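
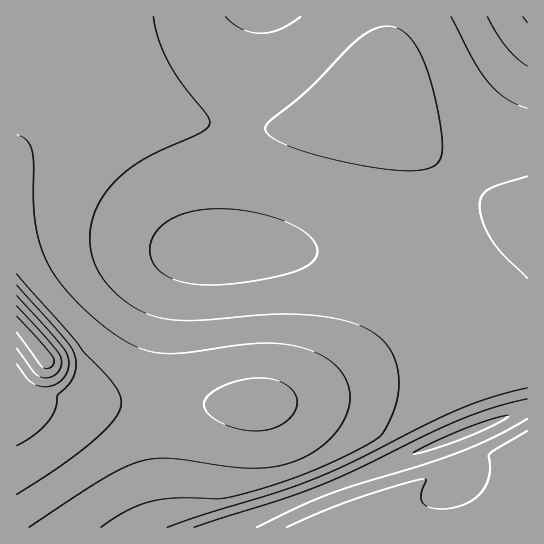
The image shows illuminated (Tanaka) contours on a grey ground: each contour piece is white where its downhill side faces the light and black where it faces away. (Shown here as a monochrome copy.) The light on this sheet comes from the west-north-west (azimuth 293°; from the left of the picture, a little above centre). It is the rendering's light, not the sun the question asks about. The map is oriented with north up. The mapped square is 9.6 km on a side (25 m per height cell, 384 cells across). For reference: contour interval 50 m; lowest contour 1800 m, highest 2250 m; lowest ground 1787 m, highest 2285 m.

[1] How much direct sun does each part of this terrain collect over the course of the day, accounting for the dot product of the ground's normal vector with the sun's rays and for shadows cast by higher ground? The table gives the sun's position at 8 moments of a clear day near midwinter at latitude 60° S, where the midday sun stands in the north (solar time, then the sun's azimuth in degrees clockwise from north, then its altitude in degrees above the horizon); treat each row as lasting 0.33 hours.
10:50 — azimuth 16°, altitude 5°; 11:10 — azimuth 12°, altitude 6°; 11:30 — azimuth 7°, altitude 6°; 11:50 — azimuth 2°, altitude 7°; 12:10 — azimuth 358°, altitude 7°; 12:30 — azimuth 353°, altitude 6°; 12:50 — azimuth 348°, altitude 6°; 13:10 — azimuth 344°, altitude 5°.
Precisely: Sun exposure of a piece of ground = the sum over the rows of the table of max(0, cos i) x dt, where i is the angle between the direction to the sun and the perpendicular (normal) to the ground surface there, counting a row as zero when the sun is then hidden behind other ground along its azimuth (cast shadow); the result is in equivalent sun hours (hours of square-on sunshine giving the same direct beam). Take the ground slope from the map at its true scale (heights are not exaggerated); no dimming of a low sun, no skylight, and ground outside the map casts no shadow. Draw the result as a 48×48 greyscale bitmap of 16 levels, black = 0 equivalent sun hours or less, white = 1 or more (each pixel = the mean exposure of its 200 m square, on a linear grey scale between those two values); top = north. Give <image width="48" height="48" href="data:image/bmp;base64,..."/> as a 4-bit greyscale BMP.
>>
<image width="48" height="48" href="data:image/bmp;base64,Qk32BAAAAAAAAHYAAAAoAAAAMAAAADAAAAABAAQAAAAAAIAEAAATCwAAEwsAABAAAAAAAAAAAAAAABEREQAiIiIAMzMzAERERABVVVUAZmZmAHd3dwCIiIgAmZmZAKqqqgC7u7sAzMzMAN3d3QDu7u4A////ACIiIiIjMyEAAAAAACaGQzRERVVVVVVVVSIiIiIiIiIhAAAAAAAUiFQ0REVVVVVVVSIiIiIiIiIiIRAAAAAABIl1RERFVVVVVSIiESIiIiIiEREQAAAAAAOKlkREREVVVCIiESIiIiIREREREAAAAAADe7hURERERCIiESIiIiIREREREREAAAAAAmvKdURERCIiEiIiIiIiEREREREREAAAAAFZy5ZERCIiIiIiIiIiIiEREREiIiEAAAAAN7ynVCIhIiIiIiIiIiIiIiIiIiIiEAAAABWsySIRIjMzMzMzMzMiIiIiMzMzMxAAAAADfCIBIzMzMzMzMzMzMzMzMzMzMzMhAAAAAyEAI0RERERERERERERERERERERDMgAAACAAE0VVVVVVVVVVVVVVVERERERERDIQABAAAlVVVVZmZmZmZmZlVVVURERERERDIQAAAlZmZmZmZmd3dmZmZlVVVERERERERAADRWZmZmd3d3d3d3d2ZmZVVURERERERAB8uWZmd3d3d3d3d3d3dmZlVVRERERERAXd2md3d3d3d4iIiId3d2ZlVVRERERERE3dx3d3d3d3eIiIiIh3d2ZlVVRERERERM3dh3d3d3d3eIiIiId3d2ZlVVRERERERN3YZmd3d3d3d3eIh3d3dmZlVVRERERERN2WZmZmZnd3d3d3d3d3ZmZVVVRERERERNlmZmZmZmZmZnd3d3ZmZmVVVURERERERKZmZmZmZmZmZmZmZmZmZVVVVERERERERGVVVVVVVVVVVVVVVVVVVVVURERERERERFVVVVVVVEREREREVURERERERERERERERFVVVERERERERERERERERERERERERERERFVUREREREMzMzMzMzMzNERERERERERERFRERERDMzMzMzMzMzMzMzMzNEREREREREREREMzMzMzMzMzMzMzMzMzM0RERERERERERDMzMzMzMzMzMzMzMzMzMzRERERERERERDMzMzMzIiIiIjMzMzMzMzRERERERUREQzMzMzMzIiIiMzMzMzMzMzRERERFVURERDMzMzMzMzMzMzMzMzMzMzREREVVVURERDMzMzMzMzMzMzMzMzMzMzREREVVVUREREMzMzMzMzMzMzMzMzMzM0RERFVVVVREREREMzMzNERERERERDMzNERERVVVZlVERERERERERERERERERERERERERVVWZlVEREREREREREREVURERERERERERVVWZlVURERERERERVVVVVVVREREREREVVVmZlVURERERERFVVVVVVVVVURERERFVVVmZlVURERERERVVVVVVVVVVVVERERFVVVmZ1VUREREREVVVVVVVVVVVVVVREVVVVZmZ1VUREREREVVVVVWZmZVVVVVVVVVVVZmZ1VERERERFVVVVVWZmZlVVVVVVVVVVZmZkREREREREVVVVVWZmZmVVVVVVVVVVZmZkREREREREVVVVVVZmZmZlVVVVVVVWZmZkRERERERERVVVVVVmZmZmZmVVVVVmZmZg=="/>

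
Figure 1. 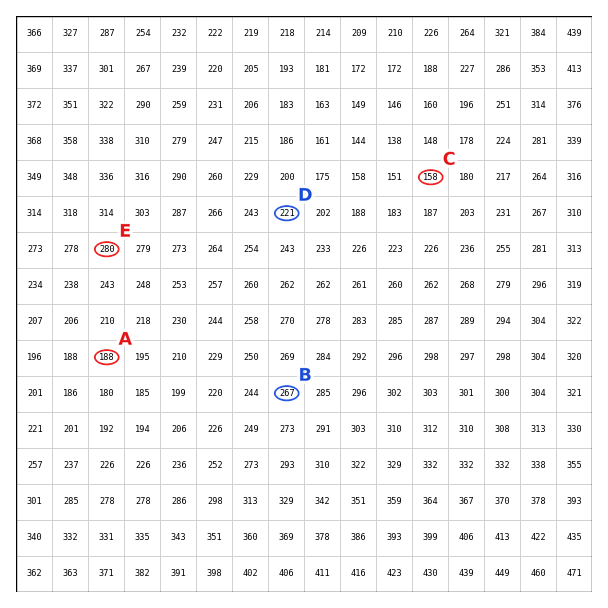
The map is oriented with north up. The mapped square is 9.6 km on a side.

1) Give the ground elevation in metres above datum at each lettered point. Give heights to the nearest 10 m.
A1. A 190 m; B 270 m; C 160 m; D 220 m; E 280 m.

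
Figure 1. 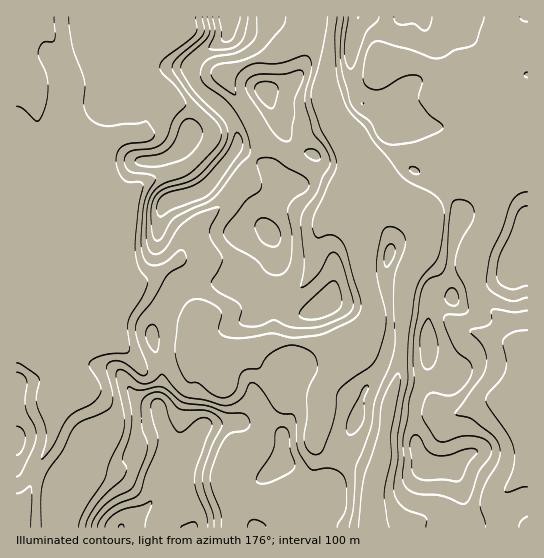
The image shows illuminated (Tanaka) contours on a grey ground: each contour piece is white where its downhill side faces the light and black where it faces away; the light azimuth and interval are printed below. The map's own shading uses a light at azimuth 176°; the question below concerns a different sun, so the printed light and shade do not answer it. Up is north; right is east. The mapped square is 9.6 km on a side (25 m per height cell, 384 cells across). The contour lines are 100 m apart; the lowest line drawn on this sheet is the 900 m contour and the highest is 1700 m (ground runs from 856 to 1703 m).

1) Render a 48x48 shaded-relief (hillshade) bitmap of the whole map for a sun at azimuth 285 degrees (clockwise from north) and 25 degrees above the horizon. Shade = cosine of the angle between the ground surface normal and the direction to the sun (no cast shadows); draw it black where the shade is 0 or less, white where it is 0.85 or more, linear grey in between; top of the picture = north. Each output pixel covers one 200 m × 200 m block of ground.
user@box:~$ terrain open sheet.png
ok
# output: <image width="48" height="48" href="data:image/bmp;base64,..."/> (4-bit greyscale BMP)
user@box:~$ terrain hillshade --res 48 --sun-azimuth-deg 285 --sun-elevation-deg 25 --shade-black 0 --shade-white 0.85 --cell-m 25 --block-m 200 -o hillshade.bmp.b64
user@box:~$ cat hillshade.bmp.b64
<image width="48" height="48" href="data:image/bmp;base64,Qk32BAAAAAAAAHYAAAAoAAAAMAAAADAAAAABAAQAAAAAAIAEAAATCwAAEwsAABAAAAAAAAAAAAAAABEREQAiIiIAMzMzAERERABVVVUAZmZmAHd3dwCIiIgAmZmZAKqqqgC7u7sAzMzMAN3d3QDu7u4A////AKzJjP/7ZFeZcQGKhmZ4hRAoqpmZmGRFZZzIe//9p1V5cgJ5d3d4hyAYuph4mFNWd5zYad7ty4RoYQSIZ3d3iDAIy5dnhzFHiHvYV73c3rVXQBaIZWZ3iEAI3ahmdiAmiCjaVYzc38ZnMBaKl0RXiEAG39l2ZRAUZwTNhWrczthnMAZ5u3M2h1IEz+uHZSECVwGNt2ndvep4UAR4nKMUmXMSr/yIh1IARgA72We+y9t4cAJni6IEq4QRn/pXmoQARiAZ23aN7MuIgwBGeqIEnKYQj/lGmYYzZzInzKd8/slopxFEWJQDi8gQbulFiXVGdzJHq7qc7shXmER2VnYze8owTuhFZ2VndxJXiavN7tckdlepZWdEespAPflFVEVndwFXd4ve3LYTZ3nMdXdEertwC/tWUhNndwFHd4rel6hEd3i8h5dEaLyjB/2HcgFGdzRoiJvcVrlVd3eZmadUVou4Fe6XdRAld0aJmavIarhGd3d4mqhlVnirZN6VZkIkZ1Z4iaqpvLZGd3d3ial1V3eLlc6URVQ1d1Z3iIib3aQ2d3d3d3dlVnd6ps+jJGVFd3d3d3eL7qVGd4mGVXdUIkZ5p8+jJGVFZod3d3eL7rZGd4q5ZYmFMQFZl7+jNWVEVnd3d3eJ3slVd4qqhoq6cxAYlq+2VDRmZXd3d3d4vdt1aJmId3i8tiAphZ/ZchaIZHd3d3d4nNyneJmHeGV7yCA6hI7ahEmpZHd3d3d4q7u5mamIiHRIuSBbgmzbhWvbdnd3d3d4vJeJqqmZmGQmqSF8oUjNlWvshnd3d3d4zqQ4qpqZmFMUqTN8whedtWrdl3d3d3d438QVmrqZmEEDiEWMxSWNxUneuXd3d3eIz+UCe8upmEECd2eKt0aM1ia+23d3d3eIz/gBScy6p0EBV3d4l3eM6SSd3Hd3d3eIv/sgA5zLl1MQN3d3iIeL6kR83Xd3d3eIr/+DEBe7mGUgBXd3d3eLyWV6zHd3d3iJjf/KkwCKqYZBAnd3d3iZmHd5q3d3d3iah83M3EApuodjAGd3eJh3d3d4iXd3d3i8p2eJztIGuXZmIDd3m6hmd3d3eHd3d3i+65dlfOsSiHeHMCd4qpd3d3d3d3d3d3ityqy3V9+ASJiHIEeKmHd3d3d3d3d3eHeJmb3rZa+xOpdUI3irplVmZ3d3d3eIeIhmeJzsdZ2Sa4QxJXi8p2VmZmd3d3eIibllZorcmKpUq3QgJ5qqh2Zmd3d4iHiYi8plZ3i8y6U4uVMASMyodlZmd3d4iHiYi7hnh3isy2N8yDIAScyImFVmZ3eIiIiYiqh3eIm8pUe+2FQAOspnmoZmZ3eJmIiImqd3iavMckecuZlAG9hGiJdmZ3eJmYiIm5Z3ibzugSVoiJqCG+cmd4h2Zmd5mZiIu4Z3iave6UISRniFO/cFd3h2ZmZomZiJu3V3eImt79YAE2d2S/oDd3dlZmVnmZiJy2V3eIiK3/sgE1Z2Svwjd3dlZ1RniJiKy2V3d4iK3/wgBFV2Sf5TZ3dld1RniA=="/>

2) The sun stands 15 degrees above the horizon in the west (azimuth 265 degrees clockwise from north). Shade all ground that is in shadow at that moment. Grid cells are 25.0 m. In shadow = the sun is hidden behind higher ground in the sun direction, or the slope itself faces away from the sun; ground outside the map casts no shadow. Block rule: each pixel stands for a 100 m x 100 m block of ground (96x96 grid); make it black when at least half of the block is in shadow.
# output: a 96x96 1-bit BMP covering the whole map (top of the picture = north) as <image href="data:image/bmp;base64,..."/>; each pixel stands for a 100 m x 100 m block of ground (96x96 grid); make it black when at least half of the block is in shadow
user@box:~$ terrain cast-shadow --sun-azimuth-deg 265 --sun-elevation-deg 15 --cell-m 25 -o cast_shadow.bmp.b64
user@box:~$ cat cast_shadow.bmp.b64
<image width="96" height="96" href="data:image/bmp;base64,Qk2+BAAAAAAAAD4AAAAoAAAAYAAAAGAAAAABAAEAAAAAAIAEAAATCwAAEwsAAAIAAAAAAAAA////AAAAAAAAAAMAP8AAD/AAAAAAAAAAP/gAB/gAAAAAAAAAP/wAB/gAAwAAAAAAP/wAB/gAB8AAAAAwP/gAB/gAB+AAAAAYP/AAB/gAB/AAAAAYf+AAB/gAB/gAAAAYf+AAB/gAD/xgAAAYf+AAB/gAD/xwAAAYf+AAB/wAD/5wAAAAf+AEB/wAD/54AAAAf+Afg/gAD/98AAAAP/AfwfgAA/98AAAAP/A/4PwAAf9+AAAAP/g/4PwEAf9/AAAAP/g/4PwPAf9/AAAAH/g/4PwPAf9/gAAAH/w/4PwPgf5/gAAAD/wf4H4Pgfh/gAAAD/wf4H4PA+B/AAAMD/wPwH4OAYB/AAAOD+AHgH8OAAB+AAAf34AHgH8cAAB+AAAf/4GHgH8MDAB+AAAf/4OHgD8IHwB+AAAf/4OHAD8AH8B/AAMf/gcHAB8AH+B/AAePwAYGAB+AH/h+AAePAAAAAA+AH/x8AA+PAAAAAAeAD/x4AA8OAAAAIAeAD/xwAAwOAAAAQAeAA/hgAAAeAAAAQAOAgfAAAAAeAAAAAAOB8fAAAAAeAAAAAAOB/OAAAAAeAAAAAAOD/gAAAAAeAAAAAAOD/gAAAAAeAAAAAAOD/AAAAAAAAAAAAwOD+AAAAAAAAAAAB8OD4AAAAAAAAAAAD/ODhAAAAAAAAAAAD/uAH4AAAAAAAAAAD/uAP4AAAAAAAAAAD/uAP4AAAAAAAAAAD/PAPwAAAAAAAAAAD/PAPgAAAAAAAAAMD/PAPAAAAAAAAAAOD/PAPAAAAAAAAAAPD+PgOAAAAAAAAAAPD+PwOAAAAAAAAAAfj+PwOAAAAAAcAAA/j8P4OAAAAAAeAAA/z4H4PAAAAAAfAAA/7wH4HAAAAAAfgAB//gHwHgAAAAAfwAB//gDgHgAAAAAf4AB//gAAHwAAAAAP4AB//AAAD4AAAAAP4AA/+AAAD4AAAAAB4AAf+AAAB4AAAAAAeAAH8AAAAwAAAAAAHwAD+AAAAAAAAAAAH8AD/AAAAAAAAAAAD+AB/gAAAAAAAAAAB/AB/wAAAAAAAAAAB/gB/wAAAAAAAAAAA/gAfwAAAAAAAAAAAfgAfwAAAAAAAAAAAPgAf4AAAAAAAAAAAHwAf8AAAAAAAAAAAH4Af+AAAAAAAAAAAD8A/8AAAAAAAAAAAD8A/wAAAAAAAAAAAD8B/gAAAAAAAAAAAD4D/AAAAAAAAAAAIHwz/AAAAAAAAAAAAHw3/AAAAAAAAAAAAPgn/AAAAAAAAAAAAfgv/AAAAAAAAAAAA/B/+AAAAAAAAAAAB+D/+AAAAAAAAAAAD8D/+AAAAAAAAAAAH4Dv+AAAAAAAAAAAPwAH+IAAAAAAAAAAPgAH+MAAAAAAAAAAfgAD8eAAAAAAAAAAfwAD8fAAAAAAAAAAPwAB8fAAAAAAAAAAAAAB8fgAAAAAAAAAAHAA4fwAAAAAAAAAAH8A4fwAAAAAAAAAAP/g4fwAAAAAAAAAAP/4YPgAAAAABAAAAP/4YPAAAAAABgAAAH/8YHAAAAAABgAAAH/+YHAAAgA="/>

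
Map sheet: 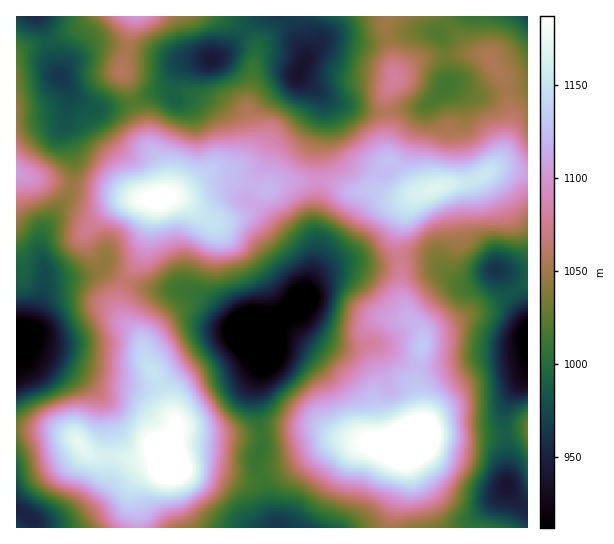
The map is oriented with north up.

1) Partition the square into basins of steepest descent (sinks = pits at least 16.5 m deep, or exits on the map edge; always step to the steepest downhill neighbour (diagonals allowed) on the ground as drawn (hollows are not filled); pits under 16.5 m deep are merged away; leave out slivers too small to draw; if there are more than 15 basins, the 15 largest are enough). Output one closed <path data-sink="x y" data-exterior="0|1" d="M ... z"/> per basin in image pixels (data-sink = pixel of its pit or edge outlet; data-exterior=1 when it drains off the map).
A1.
<path data-sink="254 334" data-exterior="0" d="M221 175l-15 1-24 16-21 7-8 6-9 45-13 21-11 24 1 19 22 29 4 19 9 15 9 26 11 22 0 5-7 16 2 20 19 3 23 0 29 10 13 0 31-11 49-27 24 0 20 4 19 0 13-2 9-10 1-7-6-49 5-18 3-24-3-6-11-12-8-19 0-35-4-25 7-27 11-16-20 4-25-10-20 2-28-11-39 1-18 8z"/><path data-sink="23 341" data-exterior="0" d="M17 173l-1 256 30 0 23 6 5 2 15 16 6 3 42 3 12-4 9 0 4 1 8 9-1-19 7-16 0-5-11-22-9-26-9-15-4-19-18-21-5-13 0-14 3-8 21-37 8-41 5-8-28-4-23-6-28-3z"/><path data-sink="299 73" data-exterior="0" d="M387 16l-165 0 21 13 13 16-8 53 0 17 4 18-3 16-4 9-8 9-7 2-15 0-5 3 10-11 4-15-1-20-7-15-14-11-13-7-24-1-7 3-7 7-3 20 1 23 14 29 0 24 16-5 10-5 2-4 2 1 4-2 0-3 4 0 1-4 3 1 5-2 17 1 38 13 18-8 39-1 28 11 20-2 25 10 24-6-7-4-16-23-8-7-1-5 1-32-3-24 10-19-2-18-8-30z"/><path data-sink="61 77" data-exterior="0" d="M133 16l-39 0-12 11-27 13-24 5-15 8 0 120 2 2 37 6 23 7 35 4 24 7 22 1 4-2 0-24-7-17-8-11-8-29-19-47 7-24z"/><path data-sink="278 525" data-exterior="0" d="M345 440l-14 3-45 25-31 11-13 0-29-10-23 0-12-2-29 4-13 10-3 6 0 12 4 11 0 17 253 1 14-49 1-24 4-10-30 0z"/><path data-sink="497 270" data-exterior="0" d="M506 168l-13 1-22 12-26 4-24 7-9 6-8 13-7 27 4 25-1 28 4 15 5 11 11 12 3 10 4-7 26-9 22-14 16-5 37-21 0-110z"/><path data-sink="446 85" data-exterior="0" d="M477 53l-43 3-16 4-23 17-8 16-2 12 3 17 0 37 8 7 16 23 5 3 8 0 20-7 30-5 14-8 11-11 4-8 7-26 0-17-4-25-4-10-12-16z"/><path data-sink="527 339" data-exterior="1" d="M527 284l-36 20-16 5-22 14-18 5-10 6-10 43 0 10 6 34-1 12-5 7 10-4 82-1 21-5z"/><path data-sink="211 59" data-exterior="0" d="M221 16l-87 0-13 53 29 79-2-34 3-12 7-7 7-3 24 1 13 7 14 11 7 15 1 20-4 15-9 10 19-2 7-2 8-9 7-21-4-22 0-17 8-53-13-16z"/><path data-sink="507 485" data-exterior="0" d="M527 431l-20 4-82 1-15 7-5 12-1 24-11 32-2 16 136 1z"/><path data-sink="29 517" data-exterior="0" d="M46 429l-30 1 0 97 121 1 0-18-4-11 0-12 3-6 13-10 21-4-1-4-11-8-9 0-12 4-42-3-6-3-15-16z"/><path data-sink="527 17" data-exterior="1" d="M527 16l-138 0-4 7 10 53 16-12 15-7 39-4 12 0 12 4 14 18 4 10 4 25 0 17-7 26-11 16 13-1 15 4 7-1z"/><path data-sink="35 17" data-exterior="1" d="M93 16l-76 0-1 35 15-6 24-5 27-13z"/>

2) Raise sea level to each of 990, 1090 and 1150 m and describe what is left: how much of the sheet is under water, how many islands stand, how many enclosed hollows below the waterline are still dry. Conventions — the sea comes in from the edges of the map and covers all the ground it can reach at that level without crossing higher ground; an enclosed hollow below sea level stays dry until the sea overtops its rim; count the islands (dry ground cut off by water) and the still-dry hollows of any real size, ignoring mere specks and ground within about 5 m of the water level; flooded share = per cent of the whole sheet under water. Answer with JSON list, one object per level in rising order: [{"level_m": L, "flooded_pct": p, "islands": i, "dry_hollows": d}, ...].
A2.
[{"level_m": 990, "flooded_pct": 14, "islands": 0, "dry_hollows": 1}, {"level_m": 1090, "flooded_pct": 69, "islands": 1, "dry_hollows": 0}, {"level_m": 1150, "flooded_pct": 92, "islands": 4, "dry_hollows": 0}]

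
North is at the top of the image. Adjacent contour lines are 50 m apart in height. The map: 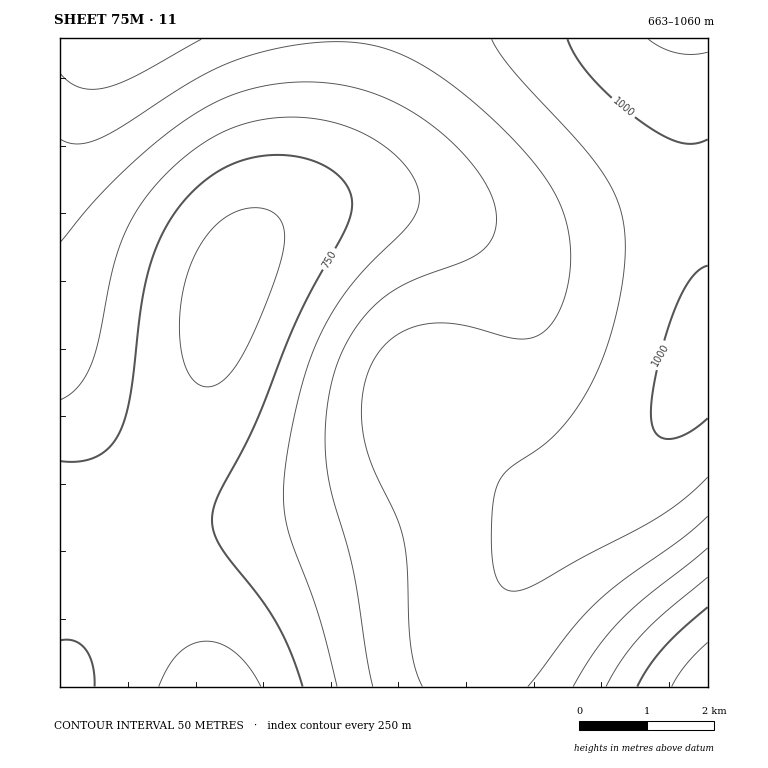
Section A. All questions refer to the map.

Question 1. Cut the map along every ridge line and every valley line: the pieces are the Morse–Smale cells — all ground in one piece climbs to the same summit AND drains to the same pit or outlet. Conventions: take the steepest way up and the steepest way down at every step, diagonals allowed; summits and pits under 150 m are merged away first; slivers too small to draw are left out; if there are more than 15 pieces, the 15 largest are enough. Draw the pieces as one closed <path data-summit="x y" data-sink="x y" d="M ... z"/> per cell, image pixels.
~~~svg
<path data-summit="694 39" data-sink="226 291" d="M689 38l-629 1 0 648 417 0 0-21 8-34 24-50 20-32 27-28 45-32 47-42 18-22 19-27 23-44 0-106-8-49-8-73-2-49-2-2z"/><path data-summit="694 39" data-sink="708 687" d="M708 356l-23 43-19 27-18 22-47 42-45 32-27 28-20 32-24 50-8 34 1 21 230 0z"/><path data-summit="694 39" data-sink="708 687" d="M708 38l-17 0-3 16 5 90 15 104z"/>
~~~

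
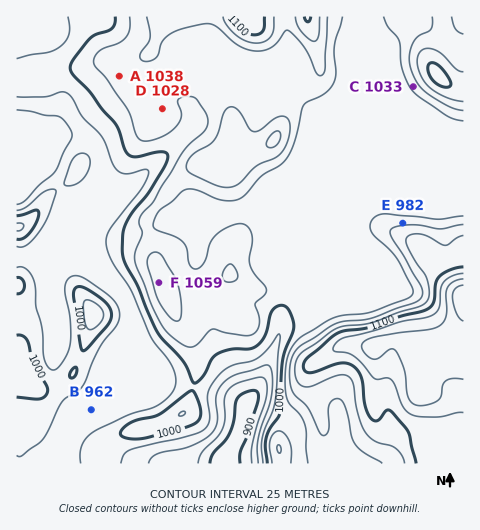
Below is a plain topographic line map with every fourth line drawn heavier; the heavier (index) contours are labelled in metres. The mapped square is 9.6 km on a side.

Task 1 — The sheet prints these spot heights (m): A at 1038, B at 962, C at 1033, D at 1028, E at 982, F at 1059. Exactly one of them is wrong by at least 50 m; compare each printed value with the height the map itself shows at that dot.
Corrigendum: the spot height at E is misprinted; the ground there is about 1044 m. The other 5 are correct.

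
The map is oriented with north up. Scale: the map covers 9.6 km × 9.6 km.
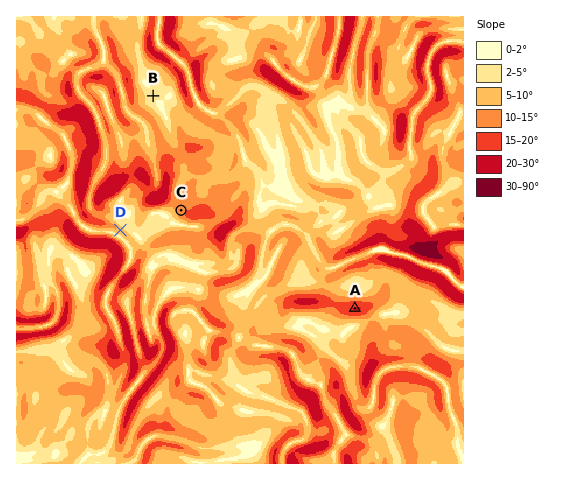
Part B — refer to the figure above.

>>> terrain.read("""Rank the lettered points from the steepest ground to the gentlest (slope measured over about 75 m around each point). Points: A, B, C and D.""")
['A', 'C', 'D', 'B']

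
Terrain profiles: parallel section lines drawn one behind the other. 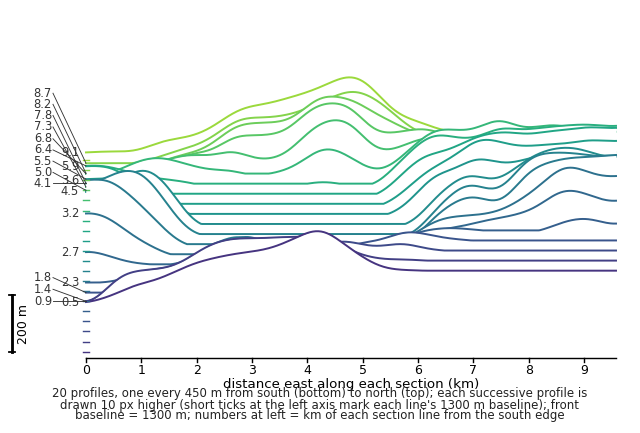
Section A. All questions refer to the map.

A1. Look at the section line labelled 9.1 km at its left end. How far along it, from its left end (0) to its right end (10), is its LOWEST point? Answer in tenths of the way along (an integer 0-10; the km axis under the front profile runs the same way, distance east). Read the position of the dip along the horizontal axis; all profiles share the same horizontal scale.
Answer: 0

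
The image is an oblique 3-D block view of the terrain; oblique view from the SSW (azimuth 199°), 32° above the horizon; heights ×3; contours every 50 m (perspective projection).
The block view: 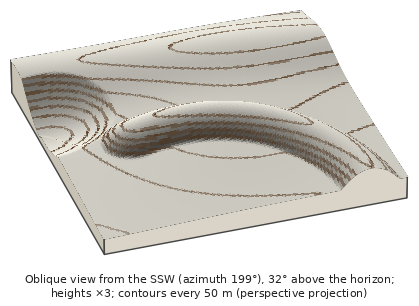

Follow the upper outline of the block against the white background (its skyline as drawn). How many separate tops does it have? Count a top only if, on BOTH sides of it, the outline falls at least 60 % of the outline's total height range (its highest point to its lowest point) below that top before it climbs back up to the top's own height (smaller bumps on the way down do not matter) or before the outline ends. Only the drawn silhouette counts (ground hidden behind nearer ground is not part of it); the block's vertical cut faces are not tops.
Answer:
0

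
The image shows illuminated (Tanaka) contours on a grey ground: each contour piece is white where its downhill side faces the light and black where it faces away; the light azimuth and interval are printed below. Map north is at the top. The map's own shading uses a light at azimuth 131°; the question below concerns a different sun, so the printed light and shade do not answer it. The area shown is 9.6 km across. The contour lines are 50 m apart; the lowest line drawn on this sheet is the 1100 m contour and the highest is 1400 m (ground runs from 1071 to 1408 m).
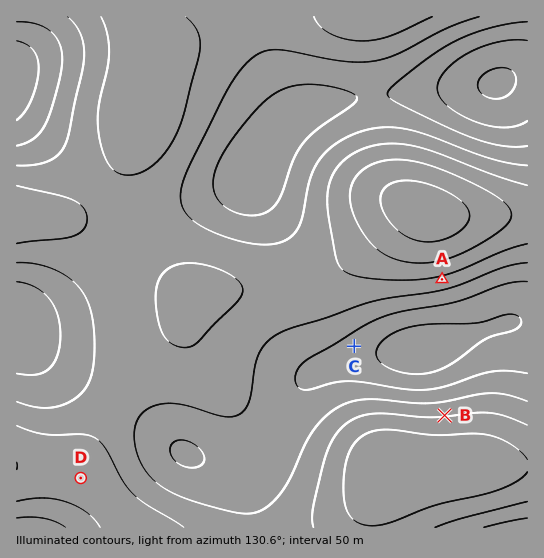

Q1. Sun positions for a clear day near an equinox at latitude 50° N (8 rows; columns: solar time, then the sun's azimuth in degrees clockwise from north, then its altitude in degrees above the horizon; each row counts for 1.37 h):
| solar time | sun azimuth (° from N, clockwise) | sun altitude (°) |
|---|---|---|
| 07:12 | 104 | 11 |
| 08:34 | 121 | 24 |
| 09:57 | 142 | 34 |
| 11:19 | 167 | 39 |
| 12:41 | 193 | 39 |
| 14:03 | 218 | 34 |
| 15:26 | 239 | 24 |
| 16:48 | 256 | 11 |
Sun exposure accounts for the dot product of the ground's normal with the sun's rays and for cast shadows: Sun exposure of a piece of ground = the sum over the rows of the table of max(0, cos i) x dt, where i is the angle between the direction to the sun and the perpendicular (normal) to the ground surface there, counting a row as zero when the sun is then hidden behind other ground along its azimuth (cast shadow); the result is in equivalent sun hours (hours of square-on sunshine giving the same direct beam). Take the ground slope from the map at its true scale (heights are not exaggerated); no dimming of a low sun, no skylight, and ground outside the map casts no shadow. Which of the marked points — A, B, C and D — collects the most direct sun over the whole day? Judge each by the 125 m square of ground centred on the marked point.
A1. B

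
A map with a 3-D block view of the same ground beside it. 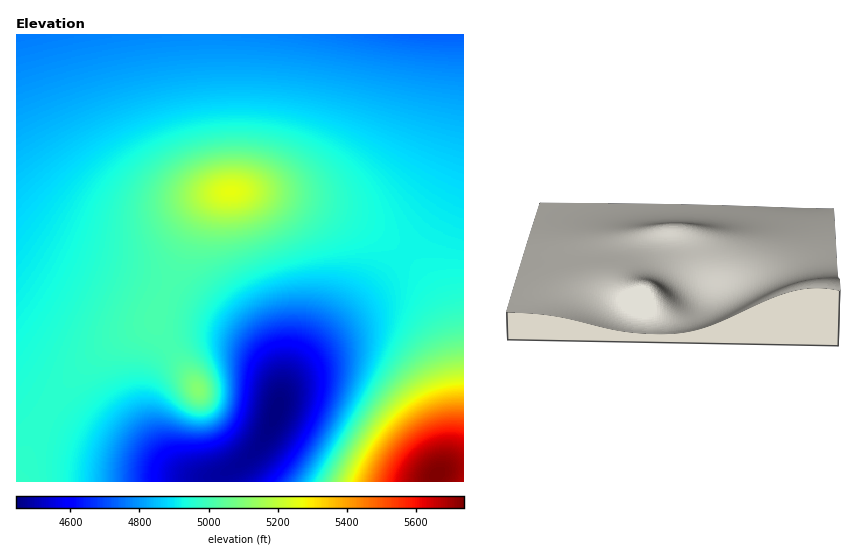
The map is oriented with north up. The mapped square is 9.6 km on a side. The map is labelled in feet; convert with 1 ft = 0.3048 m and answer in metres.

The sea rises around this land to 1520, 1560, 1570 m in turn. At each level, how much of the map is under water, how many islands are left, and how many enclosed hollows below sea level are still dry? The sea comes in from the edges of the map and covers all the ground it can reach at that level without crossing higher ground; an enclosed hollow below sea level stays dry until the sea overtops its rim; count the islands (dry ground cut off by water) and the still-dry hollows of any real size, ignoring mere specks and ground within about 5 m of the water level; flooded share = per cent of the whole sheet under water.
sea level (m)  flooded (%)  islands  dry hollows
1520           78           1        0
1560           92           1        0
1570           93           1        0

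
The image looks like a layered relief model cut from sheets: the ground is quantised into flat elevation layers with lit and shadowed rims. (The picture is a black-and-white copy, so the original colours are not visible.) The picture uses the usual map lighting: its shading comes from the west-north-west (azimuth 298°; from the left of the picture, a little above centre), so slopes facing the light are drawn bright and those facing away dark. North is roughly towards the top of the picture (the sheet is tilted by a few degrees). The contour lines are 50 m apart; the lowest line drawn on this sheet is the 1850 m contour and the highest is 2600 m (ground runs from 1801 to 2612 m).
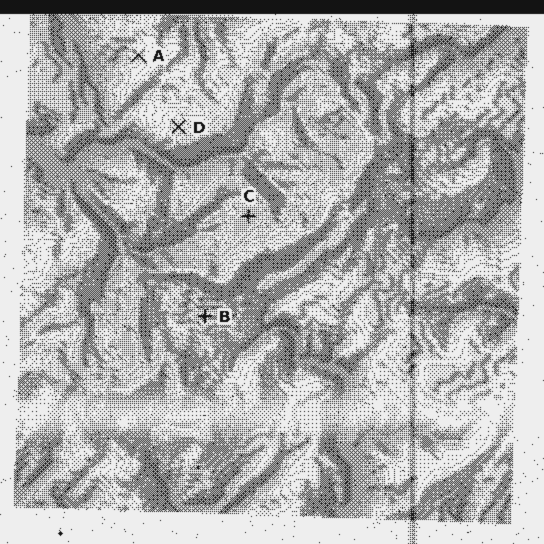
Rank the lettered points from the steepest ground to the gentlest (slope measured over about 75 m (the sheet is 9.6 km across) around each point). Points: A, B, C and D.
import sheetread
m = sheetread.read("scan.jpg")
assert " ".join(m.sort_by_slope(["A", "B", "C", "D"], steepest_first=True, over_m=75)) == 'A B D C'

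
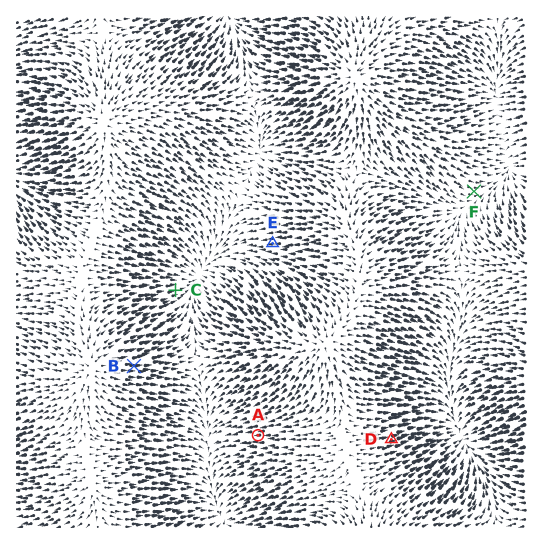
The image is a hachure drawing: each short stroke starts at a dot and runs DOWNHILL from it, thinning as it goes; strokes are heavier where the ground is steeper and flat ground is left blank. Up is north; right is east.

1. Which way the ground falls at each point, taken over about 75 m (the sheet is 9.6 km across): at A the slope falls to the W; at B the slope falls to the E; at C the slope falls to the E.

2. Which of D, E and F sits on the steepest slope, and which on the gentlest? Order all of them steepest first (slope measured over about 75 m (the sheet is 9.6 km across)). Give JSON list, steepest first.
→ ["D", "E", "F"]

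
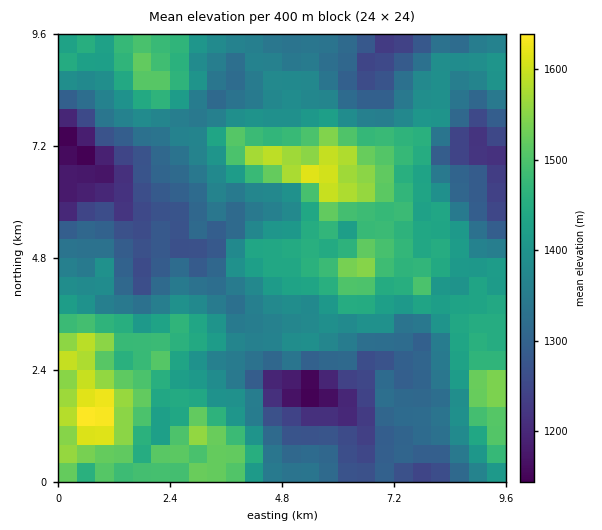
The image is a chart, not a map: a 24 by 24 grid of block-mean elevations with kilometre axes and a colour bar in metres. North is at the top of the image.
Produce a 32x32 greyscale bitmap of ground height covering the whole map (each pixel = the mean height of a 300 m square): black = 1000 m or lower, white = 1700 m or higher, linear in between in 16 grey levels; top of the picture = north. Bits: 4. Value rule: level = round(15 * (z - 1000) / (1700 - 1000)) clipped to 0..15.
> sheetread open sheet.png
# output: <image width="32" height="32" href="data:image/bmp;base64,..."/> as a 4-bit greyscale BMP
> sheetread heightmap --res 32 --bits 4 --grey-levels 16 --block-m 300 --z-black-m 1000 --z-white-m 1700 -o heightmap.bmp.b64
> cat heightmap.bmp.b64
<image width="32" height="32" href="data:image/bmp;base64,Qk12AgAAAAAAAHYAAAAoAAAAIAAAACAAAAABAAQAAAAAAAACAAATCwAAEwsAABAAAAAAAAAAAAAAABEREQAiIiIAMzMzAERERABVVVUAZmZmAHd3dwCIiIgAmZmZAKqqqgC7u7sAzMzMAN3d3QDu7u4A////ALqrq6qry7mHd3dmZmVWZ4nLu7q7uru6l3d3ZWZmZniazczKm7u7u4dmZmVWd3d4m83dy5msy6mGZmZlVmd3iavN7supm7qYdlVVVGd3d4q7ze3LuZqpiHVURERnd3eKu8zdy7mpmZhjMzRFZ3Z3i8zN27u6mZh3VERFVWdmeJrL3cuqu5mHd3Z2Z3ZWZniaqs3LqrupmIiIiIh3ZnZnmqq8zLqqqqmHiIiYiHh2eJqqqqmpiaqYd4iIiIiZd4mZqpmIiHiZh3eIiImpmYmZmZqYiHZniHd4iZmZqqmrqZmZiIl1Z3d3iJqqqru6qrmJmYeIdWZ2Z4mZmqq8yqqqmZl3d2ZmZlaJmaqqq7uqmpiId3ZlZmZmeJmZqpq6qpmYd1Z2VWZmd2eIiaqZuqqal2ZFVVVmZnd3iImsuqqpmXdlRERFZmd4d4iJvcy7qah2ZURERWZ3eImavN3My6qYdmVEM1Znd4ibzd3dy7uqh2ZVMzVWZ3iJvNzLzdy7qoZVRTNGZneIiruqqry7u6qWVVVEZ3iHiHmZmZmqmIiZmGVWVniImYd3iIiIiId3eJh2Z3d4maqYd3eIiIh2ZniYd3iIiJq7qYd3iIiHZlZ4mHiImZmruqiHd4iIh3ZWZ4iImaqZq7qpiHiId3d2VWZ4iIiaqauqqZiId3d3d2VVZ3eI"/>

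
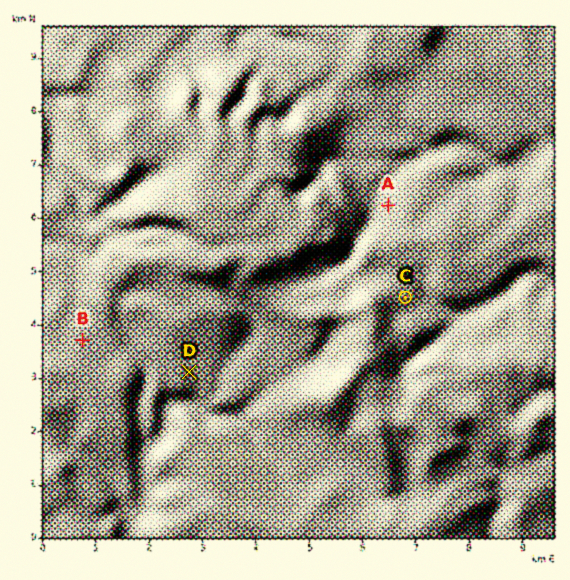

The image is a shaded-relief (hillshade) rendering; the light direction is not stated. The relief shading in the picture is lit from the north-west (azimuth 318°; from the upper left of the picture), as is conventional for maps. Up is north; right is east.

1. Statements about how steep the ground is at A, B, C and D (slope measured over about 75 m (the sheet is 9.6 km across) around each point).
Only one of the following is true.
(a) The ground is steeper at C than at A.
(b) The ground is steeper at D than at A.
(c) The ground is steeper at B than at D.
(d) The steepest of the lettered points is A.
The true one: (a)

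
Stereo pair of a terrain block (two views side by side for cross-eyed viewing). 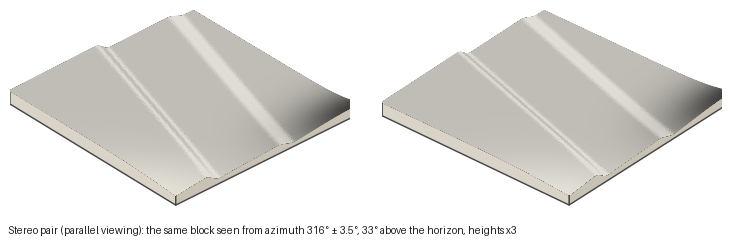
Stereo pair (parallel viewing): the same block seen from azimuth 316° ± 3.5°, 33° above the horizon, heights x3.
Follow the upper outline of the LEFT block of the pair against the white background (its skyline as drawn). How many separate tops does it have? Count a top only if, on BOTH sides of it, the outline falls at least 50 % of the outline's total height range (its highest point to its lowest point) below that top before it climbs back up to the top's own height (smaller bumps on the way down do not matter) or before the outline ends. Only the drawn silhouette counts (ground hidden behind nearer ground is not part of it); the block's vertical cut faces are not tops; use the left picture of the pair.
1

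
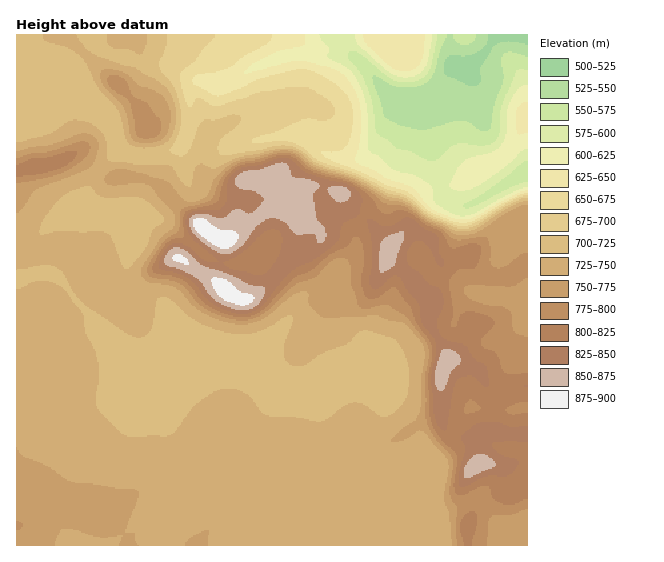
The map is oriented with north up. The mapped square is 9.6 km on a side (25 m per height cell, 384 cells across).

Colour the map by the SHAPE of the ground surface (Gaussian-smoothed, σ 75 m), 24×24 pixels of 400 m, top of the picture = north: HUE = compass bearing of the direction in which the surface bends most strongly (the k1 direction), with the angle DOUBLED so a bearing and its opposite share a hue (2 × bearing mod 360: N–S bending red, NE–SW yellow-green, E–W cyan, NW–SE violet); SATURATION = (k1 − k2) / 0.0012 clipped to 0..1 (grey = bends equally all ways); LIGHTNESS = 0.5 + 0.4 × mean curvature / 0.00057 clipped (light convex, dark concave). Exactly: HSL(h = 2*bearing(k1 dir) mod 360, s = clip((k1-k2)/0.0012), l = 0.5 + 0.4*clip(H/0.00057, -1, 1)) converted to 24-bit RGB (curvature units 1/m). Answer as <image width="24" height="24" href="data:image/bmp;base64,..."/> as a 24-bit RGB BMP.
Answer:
<image width="24" height="24" href="data:image/bmp;base64,Qk32BgAAAAAAADYAAAAoAAAAGAAAABgAAAABABgAAAAAAMAGAAATCwAAEwsAAAAAAAAAAAAAY6ZiaY6Pfm5xh3lqb4xmeYZ3hH56Z4iLmn+Ljnd/dYGDe3+Bg4V/f3uCgnV7eo5/hnmHf3yBdnmCfGaJeCq8xthuX2R6f4F6oldXhGJyen+MfoyUnIicaYuHfoiKeHyHa4B0lYV6hXiOf3yGhX9/gG54fpR6dHeEgHp9gH9/dX2Bf16NJrFJ4IJpgkFbaYRBc3qVe5ibd4mVgIaOfX6MnXyWcYhvdX1whHOAh4pxenxyfnp2iHB1epubeZaYgnGBgH59gIB/fYCAP0eA+196QowkS5CtnIbOeoONiYF9dnh9gIF4fHt2gXl3kniHlHKCYoWEloGBeH6GdoGIfJeQi3ZtgWppgnRxhIFveIRteYB4SUtyHjnA+dLnVsHiRoixhYZ1hX5xeX9yd391gIB6eX98fIWClXWYaoaddI97kHOHh3JsgXhqhW5xe3ePh3eRf3+gpnWpYoBeaCBVJeZWm9VFikUyi11FgoCGiXyKiYGDdXqAgYB8fH55foB3bX95nnt2enxuhnlte5SYe3+XeYmUcnKHepeXcZmIZ1uZvFbLr0HrRN6fhXbAjpHSb3HKgnl4gnp4iYZ8eXd+f319f35/f39+d4B+h4p2hXeTg52Xf297f350gHx3eX94fIZyg3hxa3xwMzFr98x1WKdPaXE6kYk4dHY8gXh6gIR8hoR9enqBfn6Af39/f4B/foCAeoF7eoR1hXlxgXt+gH5+foB9f4B/f4B+gH5+fn1/IiJu/9eZopZJV4+XZLW9jYPLen+BhoOAg4SAfXqCgH6Af3+Af4B/f3+Af4B/f4B+gH9/f36AhXiAhIh2d4B3foB9f39/f36ALkJw++9B45jFaLPFiWSdWH9UfH+BgYV9g4Z/fXeBgX1/g355eoJ8fn9/gH18gXhtg4JddIFsdHiFl36GgoV0cYNzfnx1fnVqVSBNNf8jvqJbkUtEe4dVc21+gX2FfoSAhn5/f3V/gXZ4h4x/d4SFgG13fy4xeDETtqwTGIsKOnVSgl9hqHdgkF9PeHpDkE1ULDytxfKkOFtul5zKjnO8b2WBf3yChYOBgXV9g3iAfouJkHp6e2RUYzBJrz6Tvtvp0+L46MX2I3t8PYx3dbKUh0Sq1YSQNHuNVLGQx96tQ3mUe3RAgV9EjYdmeoB1gn11gXd/gIaGeo2AiTGn9DN7O3lybfvQqevcelSoxEik6He/P5BxOIxbSUmH0omjNC3NetmlpVFChERNXpFYX3e9tGWzd3uGiHqJeYR9eoZ5fY56LmiBbUf409v4wQCni0gAOnIRMV1IyHKCyYG+q09BK3pjSW+G6tewO2hnkLJfa1fVqL3XNml1tq5sZZFlbI+Le4WZgX6Yj3mHY2d7FINWuAoA/ytet+Ty3JrgM1KAWoY/jaVmypy6PEaZOrCX2ouohF/czPv/LXr/+oX+0lG0Z4dak5d9Y39ub4Jne3Bih3xjfX1sb0dDAbOe0vnwzSC+smNjsGq9aoK4jbGLlVh2qVOQWNKXPJ7Ozf7fYRkGLhUFBS4L/6n79M76koxEdXtMb3dZfFd/pYBZV35WZri9WNWHICoMvh9MxJFaeo5eXIZxtIV9WXjd0Oz7reD+EnTArRQAcxpGsEBnQYwgADMBbeUAwZb3s4LvQbp+MaaIgr3ghIrfdoK9oUujYaitAKK649T33cH9rrTok//wG9H/nlcAWA8FY0I0jmJXeF+Lfmqh2KXXxWDHIGYZRJ55lUrD9rD0ppPaIFZtfiwBWIEGF3Y1uJNlK3YnHEwAJFUE//hLdwAIRxYJq6w2PIVgfmqHhYl5aWB9dZeBXqKJ2FnF01SzaXRSb3ZNZ5BCwoVXWRZ125vA3tfsJoS2Q6G5uXq3lmegf5BEd4IhfFJAgZSCrLiNSpaWXmuBg29+cGuCgZVxen1cWzZj06WHdHh7eYd7f5N0iE9VXyJJfuZ+r6+Kc1PGN5u4WWaqsH64k4KuqIW2cnanh6Okr7ieZWifR0ZydWtfjIt3cItxeGKIPk2TzcWqeICAdol2hW5tgSmHz/jxV9rYnqmCpj1mW4IuSVwkT48/p4OjjoKXnoidhJSZqLKVijOAcQ4ZfKIjJJ5DdHSKdWh4Q2twtsl3f35zf3hneVlhUM2thdkklDYpi4FHlk9fdGOahHucUJZAM20dYo00nrRTpp5Hn1U7TgExn+Hf2c/mP8O4OGBhVIdWXmqdecGEfWuulHW1fLquTmKOqWFvfayIeoGYcHOTi3yYeHmYlYGnlYG1VYW0WLROVphpjh+kltLda6eLrZV11Fm4Uji3c7qbMJ90j5dI"/>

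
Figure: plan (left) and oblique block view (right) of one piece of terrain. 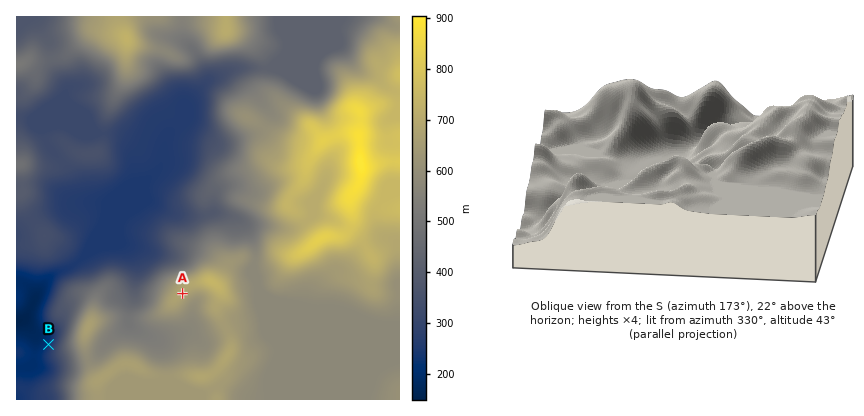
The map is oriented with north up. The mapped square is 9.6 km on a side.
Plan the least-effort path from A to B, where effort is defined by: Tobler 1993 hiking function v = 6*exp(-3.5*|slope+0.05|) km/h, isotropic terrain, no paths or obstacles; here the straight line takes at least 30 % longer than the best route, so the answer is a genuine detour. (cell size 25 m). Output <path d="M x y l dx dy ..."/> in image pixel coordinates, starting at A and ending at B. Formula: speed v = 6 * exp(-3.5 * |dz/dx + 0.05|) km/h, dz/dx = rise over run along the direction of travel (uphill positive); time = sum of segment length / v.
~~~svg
<path d="M182 294l-4 0-12 6-8 8-18 8-10 0-4-2-6-6-10-4-10-12-2 0-6 0-6 2-18 20-12 24-8 6"/>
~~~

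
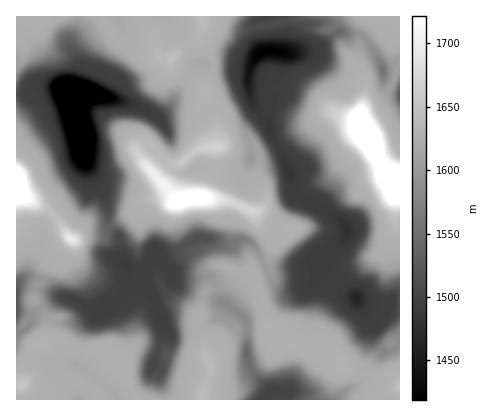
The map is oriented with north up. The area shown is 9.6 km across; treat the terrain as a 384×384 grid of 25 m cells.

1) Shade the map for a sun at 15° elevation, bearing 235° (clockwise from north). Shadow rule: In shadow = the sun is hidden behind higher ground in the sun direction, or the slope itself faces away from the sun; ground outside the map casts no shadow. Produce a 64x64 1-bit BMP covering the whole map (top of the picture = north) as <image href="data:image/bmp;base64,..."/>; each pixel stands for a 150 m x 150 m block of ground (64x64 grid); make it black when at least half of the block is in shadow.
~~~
<image width="64" height="64" href="data:image/bmp;base64,Qk0+AgAAAAAAAD4AAAAoAAAAQAAAAEAAAAABAAEAAAAAAAACAAATCwAAEwsAAAIAAAAAAAAA////AAAAAAAAAAAAAAAAAAAAAAAAAAAAAAAEAAAAAAAAAAwAAAAAAAAADAAAAAAAAAAMAAAAAAAAAAQAAAAAAAAAAAAAAAAAAAAAAAAAAAAAAAIAAAAAwAAAAgAAAAHAABAHAAAAAYAAAAIAAAADgAAAAAAAAA8AAOAAAAAADAADwAAAAAAAAAIAAAAAAAAAAAAAAAAAAAAAAAAAAAAAAAAAAAAAAAAAAAAAAAAAAAAAAAAAAAAAAAAAAAAAAAAAAAwAAAAAAAAADAAAAAAAAAAAAAAAAAAAAAAAAAAAAAAAAAAAAAAAAAAAAAAAAAAAAAAAAAAAYAAABAAAAAPgAAAEAAAAD8AAADAAAAAfAAAAcAAAABwAADDwAABAHAAAMOAAAcAcAAAxwAAAABgAAHPAAAAAOAAA44AAAAA4AADj4AAAADgAAQfAAAAAMAADB8AAAABwAAcOwADAAPAABhzAAMAA4AAGOcABwAHgAA4xwAeAA8AADiHAP4AHgAAcAYAeAAcAADzDgAAADwAAOIOAAAAOAAAxBwAAAB4AAAEHAAAAHgAAAQIAAAA8AAAAAAAAADgAAAAAAAAAOAAACAAAAAAwAAAAAAAAADAAAAAAAAAAMAAAAAAAAAAAAAAAAAAAAAAAAAAAAAAAAAAAAAAAAAAAAAAAAAAAAAAAAAAAAAAAAAAAAA=="/>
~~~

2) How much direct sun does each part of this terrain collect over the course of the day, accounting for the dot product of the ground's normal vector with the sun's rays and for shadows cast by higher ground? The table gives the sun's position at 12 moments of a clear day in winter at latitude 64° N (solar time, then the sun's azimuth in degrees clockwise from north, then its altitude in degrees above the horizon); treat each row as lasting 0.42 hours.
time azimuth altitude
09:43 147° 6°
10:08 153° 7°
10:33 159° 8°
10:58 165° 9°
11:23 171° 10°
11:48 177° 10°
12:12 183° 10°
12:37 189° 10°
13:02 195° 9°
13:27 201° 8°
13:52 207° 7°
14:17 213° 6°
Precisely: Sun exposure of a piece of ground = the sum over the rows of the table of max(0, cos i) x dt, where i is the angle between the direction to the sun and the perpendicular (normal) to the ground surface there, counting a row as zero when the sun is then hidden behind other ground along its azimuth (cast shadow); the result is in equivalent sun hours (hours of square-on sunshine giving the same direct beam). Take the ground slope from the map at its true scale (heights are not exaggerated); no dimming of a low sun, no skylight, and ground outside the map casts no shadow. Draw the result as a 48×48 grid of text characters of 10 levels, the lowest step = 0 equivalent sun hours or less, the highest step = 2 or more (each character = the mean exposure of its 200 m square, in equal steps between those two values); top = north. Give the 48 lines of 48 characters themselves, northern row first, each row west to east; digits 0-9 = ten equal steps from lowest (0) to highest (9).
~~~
333345665433333333233333334774322335665566443333
333358875443333333333334334533455554432456664333
334456655444333333333334345556676665568401245433
344544456654333333333333357646888765433310225533
445653357887543333223344345445211233322431123654
467876555689985334444444334342000000121233322554
699878754445899544443322333231121111100023332333
865589999743458743443333322231333322000013332114
633465457996444544444333321222333321000122222115
333222222224544897565333331122333322112222002124
122211221000000279963333331011333311122110001222
002221222000000003643333332011233201233200001121
001222223420000000233333333100223212334421120122
101222223541000000023333223200123333444543320022
210122222454332200003322222320012456544455432122
320012221235531231002221112332012467764457743222
221012211134532223101224444333102357875447974311
022112200123544202211366665434312334675434686300
012211100023665410134533333332222233445443466300
112210100023464651011001233332211233324554344321
321220010122323464100000023333322223334664345533
321221001222223356410000001233322112357754346743
431232000012223334411122210012222001234655445655
985323200012223345556899776310131000023479985699
887532310012233334899999876664442000013457886577
444442221222464344567787544456543210002344345344
333343002333796479767899997765433333443333323334
433344202333468899998744567777533347984332212334
333335875676447965676321012212543489743332112333
443333564445445433443320000011345896433333102334
454333344323334533344310000022246653333333355444
765444455422333333333323443223243333333334578655
744566656543333333333333444433333333333334589889
323579987654333333322322234443334432223334444776
212344676544333334310123455443323300012234543565
333200024433333333320013445544331000000122223343
355200002221122223342122222454331000000011123333
133212210000000012343333322244332110000000222221
132222200000000002344333212223333333221000122100
201222000000000002234333322343333333333210000000
123333310011111233222333333355333333333331000013
233333333333333464211232333354433333333332000243
233333444333333563312333333434533444333333200110
333333334433333432222333333324666887533333332012
223333333343333300113333433323799887754333333333
223333333334333100023333333223577666776445433332
543333333333433100023333333324544444566664333334
443333444333333310023333333467433322235642333334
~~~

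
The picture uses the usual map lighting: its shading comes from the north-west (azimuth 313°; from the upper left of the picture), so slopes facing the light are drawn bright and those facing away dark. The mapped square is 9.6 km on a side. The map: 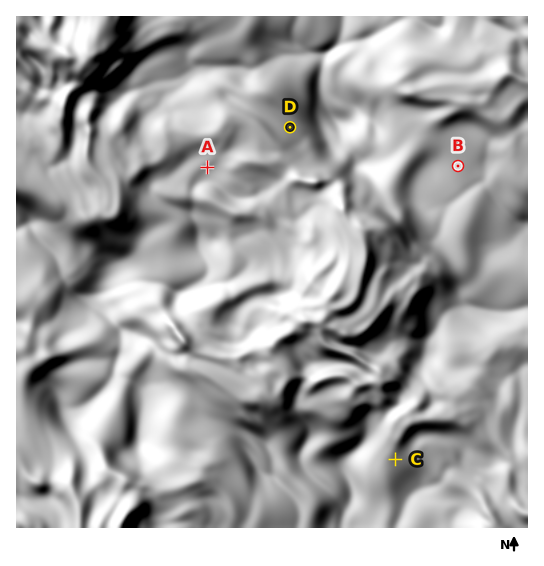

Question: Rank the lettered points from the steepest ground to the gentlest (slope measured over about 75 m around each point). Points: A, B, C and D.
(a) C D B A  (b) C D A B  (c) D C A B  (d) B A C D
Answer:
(c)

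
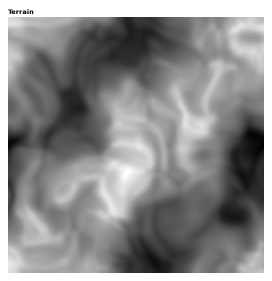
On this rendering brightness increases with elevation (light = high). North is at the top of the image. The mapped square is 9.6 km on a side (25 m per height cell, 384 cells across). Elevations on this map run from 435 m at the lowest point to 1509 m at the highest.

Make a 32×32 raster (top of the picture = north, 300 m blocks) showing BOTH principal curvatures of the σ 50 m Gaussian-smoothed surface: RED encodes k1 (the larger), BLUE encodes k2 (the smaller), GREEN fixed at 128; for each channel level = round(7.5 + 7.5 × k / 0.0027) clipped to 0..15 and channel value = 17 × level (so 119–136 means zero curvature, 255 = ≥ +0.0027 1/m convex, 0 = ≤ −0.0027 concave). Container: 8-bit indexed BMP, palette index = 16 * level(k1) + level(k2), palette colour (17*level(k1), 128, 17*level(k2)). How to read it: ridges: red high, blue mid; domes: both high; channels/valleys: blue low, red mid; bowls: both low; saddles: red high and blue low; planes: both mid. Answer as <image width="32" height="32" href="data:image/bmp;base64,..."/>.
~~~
<image width="32" height="32" href="data:image/bmp;base64,Qk02CAAAAAAAADYEAAAoAAAAIAAAACAAAAABAAgAAAAAAAAEAAATCwAAEwsAAAABAAAAAAAAAIAAABGAAAAigAAAM4AAAESAAABVgAAAZoAAAHeAAACIgAAAmYAAAKqAAAC7gAAAzIAAAN2AAADugAAA/4AAAACAEQARgBEAIoARADOAEQBEgBEAVYARAGaAEQB3gBEAiIARAJmAEQCqgBEAu4ARAMyAEQDdgBEA7oARAP+AEQAAgCIAEYAiACKAIgAzgCIARIAiAFWAIgBmgCIAd4AiAIiAIgCZgCIAqoAiALuAIgDMgCIA3YAiAO6AIgD/gCIAAIAzABGAMwAigDMAM4AzAESAMwBVgDMAZoAzAHeAMwCIgDMAmYAzAKqAMwC7gDMAzIAzAN2AMwDugDMA/4AzAACARAARgEQAIoBEADOARABEgEQAVYBEAGaARAB3gEQAiIBEAJmARACqgEQAu4BEAMyARADdgEQA7oBEAP+ARAAAgFUAEYBVACKAVQAzgFUARIBVAFWAVQBmgFUAd4BVAIiAVQCZgFUAqoBVALuAVQDMgFUA3YBVAO6AVQD/gFUAAIBmABGAZgAigGYAM4BmAESAZgBVgGYAZoBmAHeAZgCIgGYAmYBmAKqAZgC7gGYAzIBmAN2AZgDugGYA/4BmAACAdwARgHcAIoB3ADOAdwBEgHcAVYB3AGaAdwB3gHcAiIB3AJmAdwCqgHcAu4B3AMyAdwDdgHcA7oB3AP+AdwAAgIgAEYCIACKAiAAzgIgARICIAFWAiABmgIgAd4CIAIiAiACZgIgAqoCIALuAiADMgIgA3YCIAO6AiAD/gIgAAICZABGAmQAigJkAM4CZAESAmQBVgJkAZoCZAHeAmQCIgJkAmYCZAKqAmQC7gJkAzICZAN2AmQDugJkA/4CZAACAqgARgKoAIoCqADOAqgBEgKoAVYCqAGaAqgB3gKoAiICqAJmAqgCqgKoAu4CqAMyAqgDdgKoA7oCqAP+AqgAAgLsAEYC7ACKAuwAzgLsARIC7AFWAuwBmgLsAd4C7AIiAuwCZgLsAqoC7ALuAuwDMgLsA3YC7AO6AuwD/gLsAAIDMABGAzAAigMwAM4DMAESAzABVgMwAZoDMAHeAzACIgMwAmYDMAKqAzAC7gMwAzIDMAN2AzADugMwA/4DMAACA3QARgN0AIoDdADOA3QBEgN0AVYDdAGaA3QB3gN0AiIDdAJmA3QCqgN0Au4DdAMyA3QDdgN0A7oDdAP+A3QAAgO4AEYDuACKA7gAzgO4ARIDuAFWA7gBmgO4Ad4DuAIiA7gCZgO4AqoDuALuA7gDMgO4A3YDuAO6A7gD/gO4AAID/ABGA/wAigP8AM4D/AESA/wBVgP8AZoD/AHeA/wCIgP8AmYD/AKqA/wC7gP8AzID/AN2A/wDugP8A/4D/ALekxbbHxqSUpbel6NiFlYOnpoN1hpel+ZaDx7Sy+cSzxuiUlYaF5veTtsiFpYWDk7eEcaW1hnWnx5aCpLGS+KTltXGUhXRztLWDtoWlg7bEpHGn2HKDc4S2p4O2tsOl9rXA5tSjpLSS93KVpqeW2IG0k9eUhpillpiXpriXdFL3haXHlebz+ZD3YZWnl4elk4HXk5WnqZWCl5eYqJiUhNaFY9ST+YNz1ZG2p6aVxaOks9mCqIaXt5aBlrenqKOWp5KUtveVc3XHk6d0pMXCkdVxx4OYl4anmJejlGNyYoXHo/n4tqFicrKEt9T48vrphnKmg5mHhpiop6VzY3VT1raQxvRQtLPXtYGWdXD0pNaEdJVjgXN1l5d2x5aDpcb3dJDX1nKExvf4k4KCtveR1rSUpcanhoOUl4aWuKWStqWFkNjZk4WnpJT3YnD4oqXnk+ilkMjYw8dzhri4haSylZaSx9Vxp5enpfX10vOBhPeWlNhg56NzxceUxpaV13CVpqaF95KVh5eGtZOzo7Nz+ejns5DkkpO0xdfIp4Vzk5LHlnWm+ZGmlbfZxre09/jFo5P2oPiAx/i2lba3lpHJosenl5bXtLh0c4Snt6O0kYKFg/ag9oDWxGJStceFcKeFlLbZxcaDk5aHhpaVQbPUk7T494D2oPvYppS2t5ZylYaBcHC05GC3qIaFg3Flg/f4tueDgPVg1cSCg6OnlqajpqSXo4L2dHC3uKall5XGw5GSw3D2xYDGxuf7pWOEt4RQg9m4cfi3pKKFhIaGdXP5xrWS49aUcLX2tfmllKippbLItsaj18W3g4SXpKaXc+W2x/iRkaXFofaTwvmilpaDc5Vktth0pbmmhWRQpZan+JWllZDo15Hzw3D1YoO3lpS2yWTWyIG2uKaElaTWlsfItaS1xNiCg/ZwhPd0dYXIlISVtudyg8e3gWJjtaS3qIXmhbWjk5TY9WGE1eWmpbWFl5bFhILoppTFyJK1lZWGdOjZlGGGdcfVppSD94SDyKeXp7V0tYPFgMeYkraFloeWtsaAppaHpaaWtnPT1lKVp4Wk2IR0lbaB1oaTppWXl5eWhcWUdKXWt5a4ocb49PWCg8m06JSkYJTWhnKllpNzhYVklqXo54SGhqeA1eiAkHK21sjHlIFyyNmGg8aVuKZzh4eFhKSVdoeFgLSDoXDY9vnjp6OBpsemyIWWkciUtraFh4aUyHRzhJTp1ZTWovi1prOQtMa3laeGxpWTYNZik6WElrORo7emhbfFg/XC4FBgUKPFYZK1pXOTppSUo4O2xoKlg7W1lXV0xqT4oNb49uX29/fhxKS159iWdaSW2bWClMi1g6iYh4XXctVxlbTD5nE="/>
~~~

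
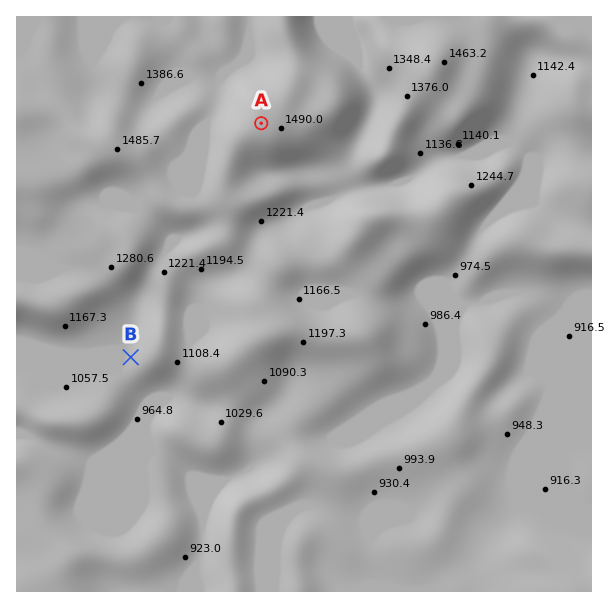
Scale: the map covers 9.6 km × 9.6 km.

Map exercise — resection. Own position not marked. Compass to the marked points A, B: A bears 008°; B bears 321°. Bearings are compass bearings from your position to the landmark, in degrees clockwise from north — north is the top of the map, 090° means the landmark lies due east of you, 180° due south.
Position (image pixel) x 214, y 460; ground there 990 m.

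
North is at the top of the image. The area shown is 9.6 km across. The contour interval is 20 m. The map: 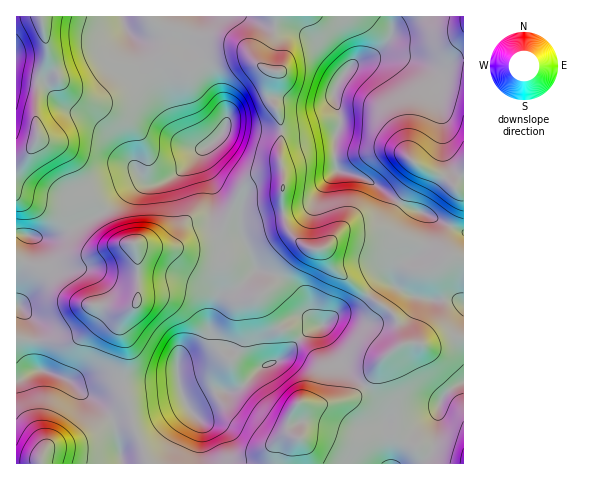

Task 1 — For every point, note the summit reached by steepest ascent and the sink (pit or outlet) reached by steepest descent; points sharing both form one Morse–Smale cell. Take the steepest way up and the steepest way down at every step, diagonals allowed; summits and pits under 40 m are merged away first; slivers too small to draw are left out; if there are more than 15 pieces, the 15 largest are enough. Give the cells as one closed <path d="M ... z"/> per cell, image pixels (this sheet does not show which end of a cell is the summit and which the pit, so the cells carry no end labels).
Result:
<path d="M391 16l-114 0-4 22-12 19 0 9 14 5-2 2-4 10 0 15 8 12 4 10 1 14-2 23 3 15-1 34 5 22 4 7 14 11 8 3 10 0 14 23 49 36 9 8 8 25-1 4-21 15-13 23-15 15-30 6-25-1-10 17 0 8 7 9-8 0-6 5-4 10 1 12 117 0 17-30 24-21 6-15 10-10 12-6 0-78-10-4-21 1-17-4-22-12 1-11 6-10 17-9 8-10 3-16-1-13-31-14-28-22-30-9-3-4-2-26 6-16 0-9-6-15 0-11 6-12 13-13 21-9 12-11 6-11z"/><path d="M122 16l-80 1 6 37-11 30-1 39 2 14-12 18-10 3 0 100 4 3 5 1 1-2 4-15-1-10 7 3 23-3 44-22 29-25 7-4 19 0 15-7 31-29-11-1-14-15-19-47-12-17-10-25-11-12z"/><path d="M218 233l-11 6-28 8-34 0-9-3-19 1-15 5-25 17-10 2-29-2-12-4-10 21 0 21 5 2 13 18-2 30 5 14 31 11 19 15 9 0 26-11 57-3-1-18 4-4 19-8 9-8 0-18 10-26 19-12 17-17-7-19-7-11-14 0z"/><path d="M280 174l-15 0-16 6-8 8-18 40-5 4 10 8 14 0 7 11 8 19 19 5 15 9 11 11 8 19 10 12-16 8-23 25-19 8-24 22-6 3-17-2-27 16 14 19-2 39 77 0 0-12 4-10 6-5 8 0-7-9 0-8 10-17 25 1 30-6 15-15 13-23 22-17-5-22-12-13-49-36-14-23-14-1-18-13-4-7-4-14 0-38z"/><path d="M463 16l-71 0 0 18-6 11-12 11-21 9-13 13-6 12 0 11 6 15 0 9-6 16 0 19 3 9 30 10 36 26 24 9 35 18 2-1z"/><path d="M203 149l-30 28-15 7-19 0-7 4-29 25-48 23-24 0-6 27 13 4 29 2 10-2 25-17 15-5 19-1 9 3 34 0 36-12 3-3-6-10 0-35-10-27z"/><path d="M276 16l-84 0-7 17-1 12 6 4 22 34 14 29 0 13-2 6-21 20-1 3 1 11 9 22 0 35 5 10 6-4 18-40 8-8 16-6 18 1-3-18 2-23-1-14-4-10-8-12 0-15 3-8 3-4-12-4-3-5 13-24z"/><path d="M43 371l-8 0-19 11 0 81 106 1-7-37-5-10-9-11-21-14-9-10z"/><path d="M179 381l-57 3-26 11-10 1 15 10 12 14 10 44 76-1 3-38-13-16-6-12z"/><path d="M260 270l-4 0-17 17-19 12-10 26 0 18-9 8-19 8-4 4 1 4 22-6 22-14 11 1 23 18 8 0 10-6-2-23 10-13 12-7 10 0 13 6-8-9-8-19-11-11-15-9z"/><path d="M430 216l-2 0 1 13-5 19-6 7-17 9-6 10-1 11 22 12 17 4 21-1 9 3 1-71z"/><path d="M41 16l-25 1 1 140 9-2 12-18-2-14 1-39 11-30z"/><path d="M463 382l-11 6-10 10-6 15-24 21-16 30 68-1z"/><path d="M230 347l-10 1-19 13-23 7 3 22 7 16 27-16 17 2 6-3 23-21z"/><path d="M19 305l-3 1 1 75 22-11-5-8-2-7 2-30z"/>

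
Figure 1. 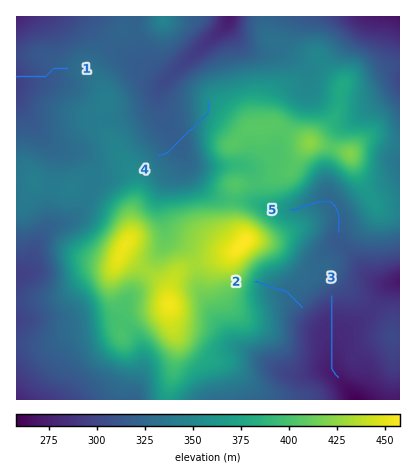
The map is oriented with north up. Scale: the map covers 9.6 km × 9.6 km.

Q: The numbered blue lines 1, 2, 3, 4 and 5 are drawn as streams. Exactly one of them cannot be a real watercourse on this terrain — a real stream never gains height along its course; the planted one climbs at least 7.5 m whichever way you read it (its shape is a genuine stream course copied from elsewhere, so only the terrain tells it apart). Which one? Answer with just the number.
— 4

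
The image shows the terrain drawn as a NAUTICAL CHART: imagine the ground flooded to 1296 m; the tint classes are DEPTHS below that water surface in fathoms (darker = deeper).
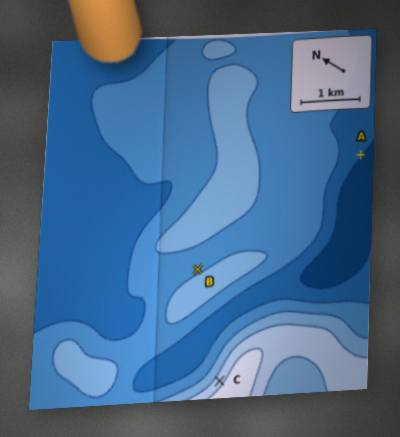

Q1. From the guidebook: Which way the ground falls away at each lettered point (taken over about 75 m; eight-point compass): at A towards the S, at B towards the NE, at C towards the N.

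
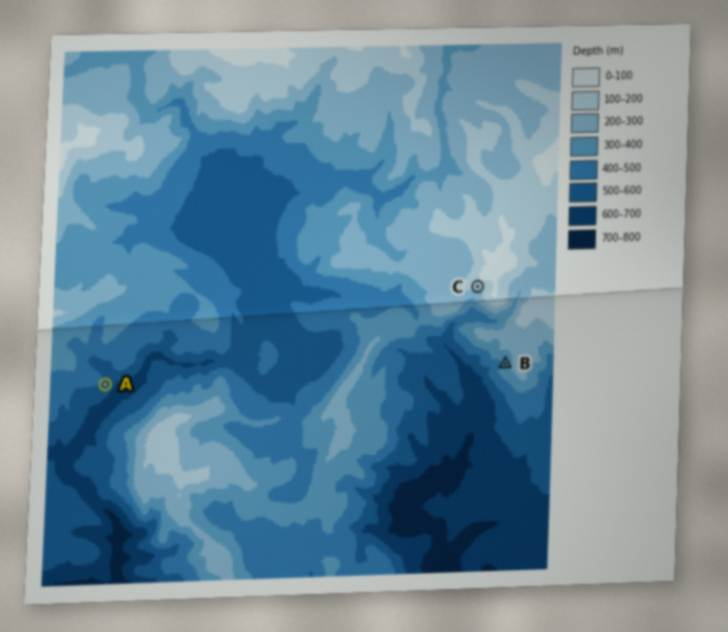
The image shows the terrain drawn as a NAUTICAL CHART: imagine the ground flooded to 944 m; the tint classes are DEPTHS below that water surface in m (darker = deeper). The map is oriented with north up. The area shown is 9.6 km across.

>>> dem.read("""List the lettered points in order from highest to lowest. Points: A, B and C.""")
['C', 'B', 'A']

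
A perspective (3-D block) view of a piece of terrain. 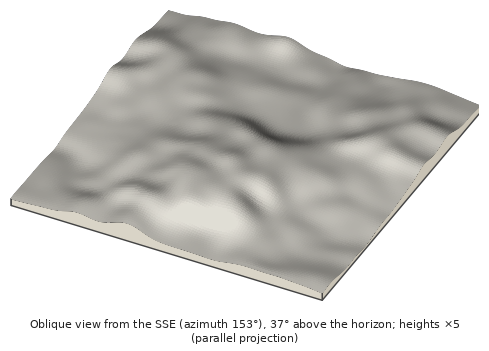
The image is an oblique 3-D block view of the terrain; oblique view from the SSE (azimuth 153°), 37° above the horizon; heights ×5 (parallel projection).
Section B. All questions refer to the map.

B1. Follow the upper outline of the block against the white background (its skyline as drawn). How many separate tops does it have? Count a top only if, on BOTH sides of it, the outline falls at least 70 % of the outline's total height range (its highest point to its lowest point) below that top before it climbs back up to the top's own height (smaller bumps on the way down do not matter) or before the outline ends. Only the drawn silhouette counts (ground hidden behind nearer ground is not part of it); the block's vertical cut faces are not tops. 0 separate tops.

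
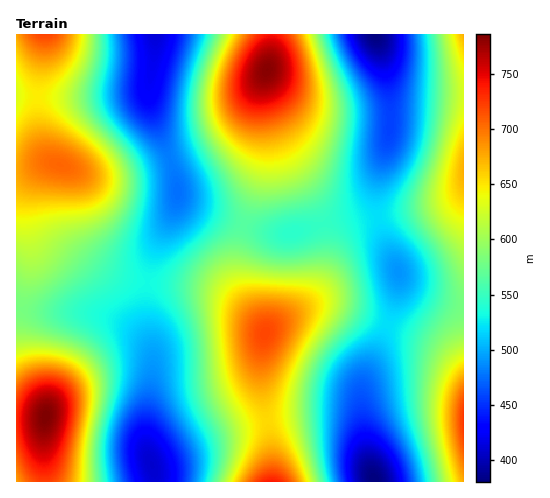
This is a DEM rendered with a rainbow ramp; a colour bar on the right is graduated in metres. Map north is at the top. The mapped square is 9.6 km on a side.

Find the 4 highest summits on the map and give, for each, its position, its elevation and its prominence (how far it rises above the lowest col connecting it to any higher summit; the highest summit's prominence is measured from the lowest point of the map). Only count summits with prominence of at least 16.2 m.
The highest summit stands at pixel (46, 416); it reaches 786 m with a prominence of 406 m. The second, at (267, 70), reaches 783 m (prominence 251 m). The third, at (265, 333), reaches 719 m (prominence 63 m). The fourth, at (60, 164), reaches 706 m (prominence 59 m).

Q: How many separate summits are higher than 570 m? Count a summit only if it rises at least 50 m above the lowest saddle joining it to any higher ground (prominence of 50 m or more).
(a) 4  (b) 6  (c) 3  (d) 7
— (a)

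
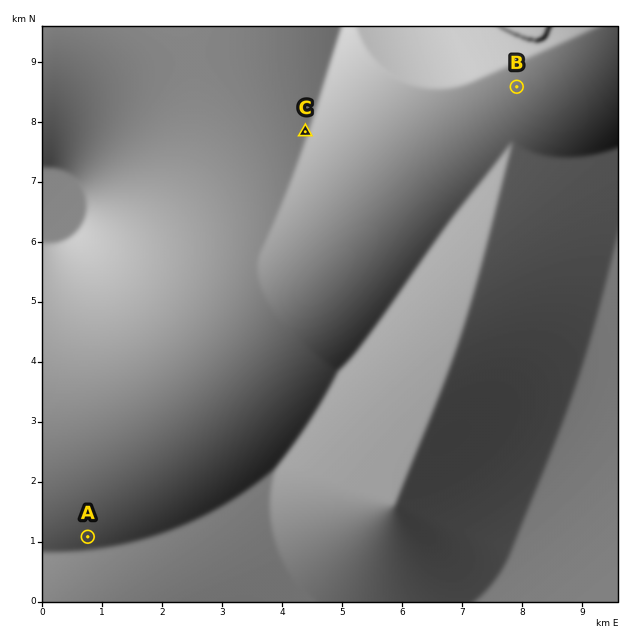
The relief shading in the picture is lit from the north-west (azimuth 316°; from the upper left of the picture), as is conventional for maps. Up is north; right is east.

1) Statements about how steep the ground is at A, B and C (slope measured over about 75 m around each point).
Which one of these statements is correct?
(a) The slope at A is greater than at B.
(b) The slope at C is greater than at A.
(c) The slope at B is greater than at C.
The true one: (a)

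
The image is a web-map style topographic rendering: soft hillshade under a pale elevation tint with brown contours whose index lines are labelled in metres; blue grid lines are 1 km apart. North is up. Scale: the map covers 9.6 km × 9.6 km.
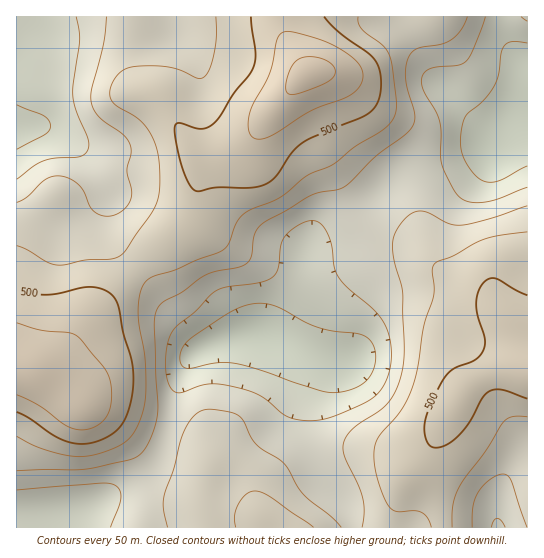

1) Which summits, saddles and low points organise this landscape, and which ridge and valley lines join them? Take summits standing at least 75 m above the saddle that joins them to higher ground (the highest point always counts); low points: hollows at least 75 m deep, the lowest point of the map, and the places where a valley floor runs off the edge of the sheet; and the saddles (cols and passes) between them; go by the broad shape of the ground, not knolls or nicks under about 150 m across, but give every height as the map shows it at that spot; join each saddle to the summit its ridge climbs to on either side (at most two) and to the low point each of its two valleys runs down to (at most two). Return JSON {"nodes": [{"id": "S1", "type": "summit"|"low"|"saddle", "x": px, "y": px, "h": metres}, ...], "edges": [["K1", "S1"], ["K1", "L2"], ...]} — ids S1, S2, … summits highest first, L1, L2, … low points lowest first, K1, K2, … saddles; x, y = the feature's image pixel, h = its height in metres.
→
{"nodes": [
{"id": "S1", "type": "summit", "x": 309, "y": 73, "h": 617},
{"id": "S2", "type": "summit", "x": 35, "y": 371, "h": 596},
{"id": "S3", "type": "summit", "x": 527, "y": 370, "h": 550},
{"id": "L1", "type": "low", "x": 261, "y": 334, "h": 259},
{"id": "L2", "type": "low", "x": 489, "y": 154, "h": 267},
{"id": "L3", "type": "low", "x": 17, "y": 130, "h": 289},
{"id": "L4", "type": "low", "x": 54, "y": 519, "h": 307},
{"id": "L5", "type": "low", "x": 498, "y": 527, "h": 345},
{"id": "K1", "type": "saddle", "x": 137, "y": 267, "h": 460},
{"id": "K2", "type": "saddle", "x": 442, "y": 527, "h": 456},
{"id": "K3", "type": "saddle", "x": 165, "y": 437, "h": 386},
{"id": "K4", "type": "saddle", "x": 354, "y": 210, "h": 382}],
"edges": [["K1", "S1"], ["K1", "S2"], ["K1", "L1"], ["K1", "L3"], ["K2", "S3"], ["K2", "L1"], ["K2", "L5"], ["K3", "S2"], ["K3", "S3"], ["K3", "L1"], ["K3", "L4"], ["K4", "S1"], ["K4", "S3"], ["K4", "L1"], ["K4", "L2"]]}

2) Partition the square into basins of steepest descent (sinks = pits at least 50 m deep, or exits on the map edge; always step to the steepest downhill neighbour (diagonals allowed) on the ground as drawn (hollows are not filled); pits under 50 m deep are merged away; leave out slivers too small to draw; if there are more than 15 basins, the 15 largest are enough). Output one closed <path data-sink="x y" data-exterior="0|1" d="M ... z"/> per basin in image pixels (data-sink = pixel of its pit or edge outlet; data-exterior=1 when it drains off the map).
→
<path data-sink="261 334" data-exterior="0" d="M298 81l-41 50-14 14-26 11-13 9-4 9-5 35-4 10-66 59-38 44-18 25-14 16-18 8 20 13 25 21 24 6 43 21 44 13 6 4 13 16-3 36 4 13 8 7 6 2 39-6 16 11 160 0 1-6-7-31-15-29 3-7 11-14 25-46 10-11 28-15 11-2 18 1 1-3-15-36-28-40-39-17-23-24-12-7-24-6-13-7-21-18-32-63-6-18-18-31-1-11z"/><path data-sink="17 130" data-exterior="1" d="M279 16l-263 1 1 350 25 4 13-8 9-9 23-32 38-44 66-59 4-10 5-35 4-9 13-9 26-11 14-14 36-45 15-13-20-30-7-14z"/><path data-sink="489 154" data-exterior="0" d="M527 16l-247 1 1 12 4 9 15 25 8 10-12 14 1 11 15 25 9 24 32 63 21 18 13 7 24 6 12 7 23 24 39 17 28 40 14 35z"/><path data-sink="54 518" data-exterior="0" d="M22 367l-6 0 1 161 264-1-15-10-39 6-9-3-6-9-3-10 3-36-13-16-6-4-44-13-43-21-24-6-43-33z"/><path data-sink="498 527" data-exterior="1" d="M523 367l-21 1-32 16-10 11-39 66 15 30 7 37 85-1 0-158z"/>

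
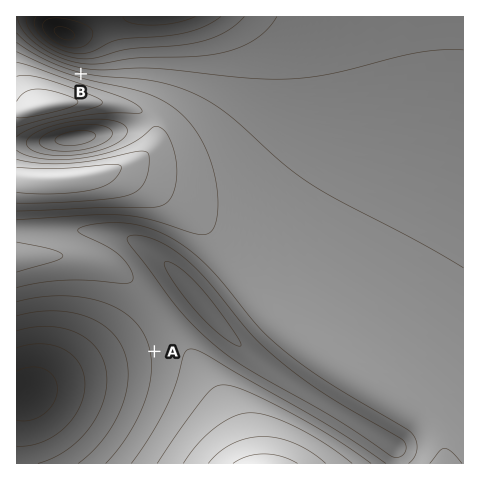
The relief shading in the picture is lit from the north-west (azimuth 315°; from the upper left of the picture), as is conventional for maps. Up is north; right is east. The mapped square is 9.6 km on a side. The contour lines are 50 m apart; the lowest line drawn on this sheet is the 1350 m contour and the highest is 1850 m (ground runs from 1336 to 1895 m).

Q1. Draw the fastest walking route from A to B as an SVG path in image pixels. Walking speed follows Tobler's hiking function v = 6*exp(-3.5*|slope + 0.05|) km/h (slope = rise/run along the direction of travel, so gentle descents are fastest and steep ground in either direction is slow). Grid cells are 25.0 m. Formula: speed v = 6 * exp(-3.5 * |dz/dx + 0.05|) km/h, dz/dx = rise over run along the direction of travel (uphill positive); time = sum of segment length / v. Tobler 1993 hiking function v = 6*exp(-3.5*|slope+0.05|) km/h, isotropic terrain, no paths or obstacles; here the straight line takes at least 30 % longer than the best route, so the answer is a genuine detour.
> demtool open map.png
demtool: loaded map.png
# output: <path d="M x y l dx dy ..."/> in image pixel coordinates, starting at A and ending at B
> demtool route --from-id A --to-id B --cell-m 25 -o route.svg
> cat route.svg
<path d="M154 351l0-71-13-25 0-12 17-33 0-67-17-33-11-12-49-24"/>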